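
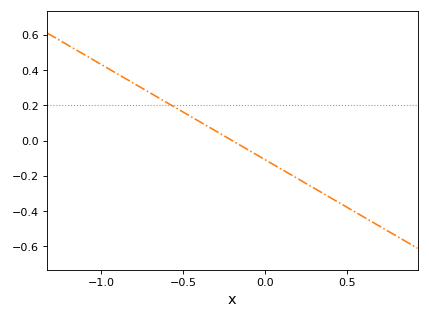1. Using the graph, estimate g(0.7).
-0.48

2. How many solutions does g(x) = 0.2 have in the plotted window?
1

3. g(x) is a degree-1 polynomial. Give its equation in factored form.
y = -0.54(x + 0.2)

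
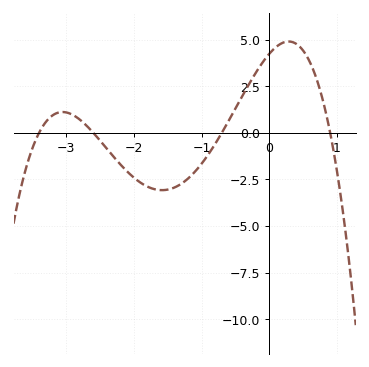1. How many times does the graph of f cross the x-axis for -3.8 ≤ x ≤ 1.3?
4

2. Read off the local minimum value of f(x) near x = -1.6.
-3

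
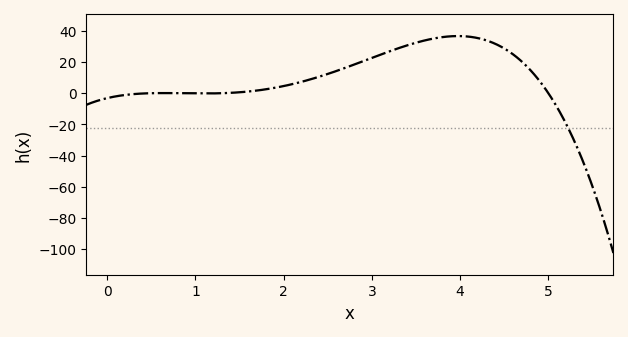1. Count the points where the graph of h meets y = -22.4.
1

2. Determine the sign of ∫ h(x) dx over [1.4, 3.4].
positive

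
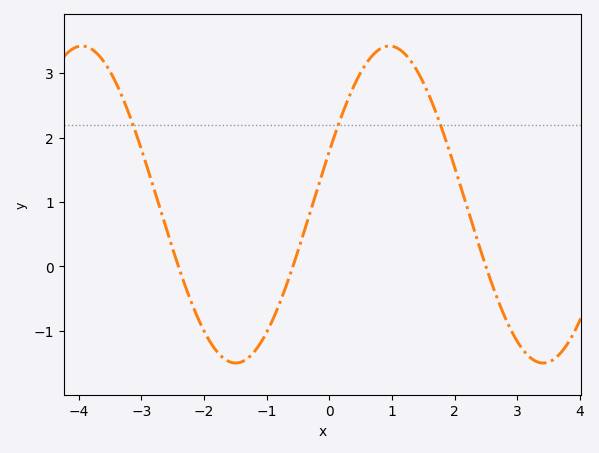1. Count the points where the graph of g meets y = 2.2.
3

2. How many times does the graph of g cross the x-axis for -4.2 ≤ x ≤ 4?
3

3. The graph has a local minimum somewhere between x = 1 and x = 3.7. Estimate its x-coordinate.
3.41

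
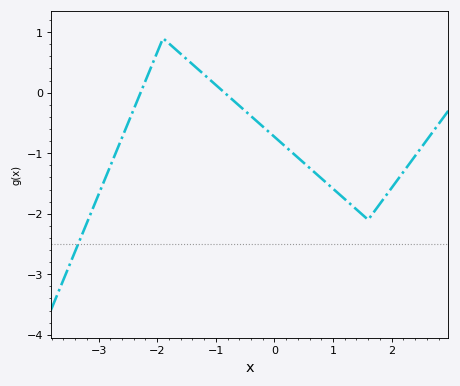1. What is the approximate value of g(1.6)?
-2.1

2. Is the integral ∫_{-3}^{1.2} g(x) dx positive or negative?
negative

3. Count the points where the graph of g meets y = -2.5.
1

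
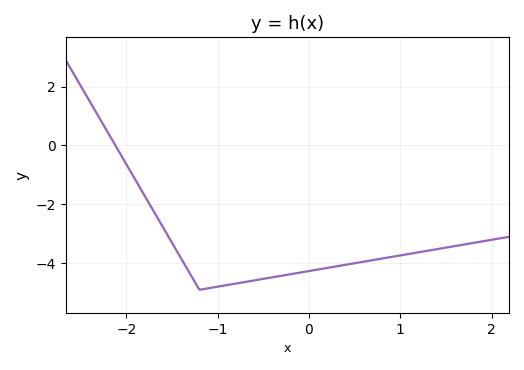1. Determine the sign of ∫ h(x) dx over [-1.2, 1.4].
negative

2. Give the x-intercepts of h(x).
-2.12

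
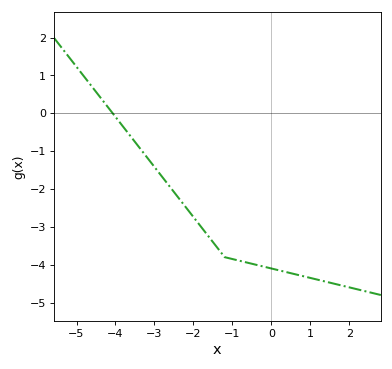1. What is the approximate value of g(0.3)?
-4.17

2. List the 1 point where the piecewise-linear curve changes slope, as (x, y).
(-1.2, -3.8)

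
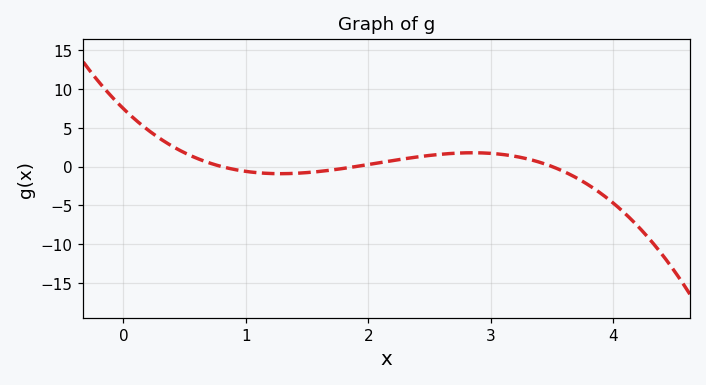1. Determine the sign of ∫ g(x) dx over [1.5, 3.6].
positive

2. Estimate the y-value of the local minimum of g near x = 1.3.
-0.925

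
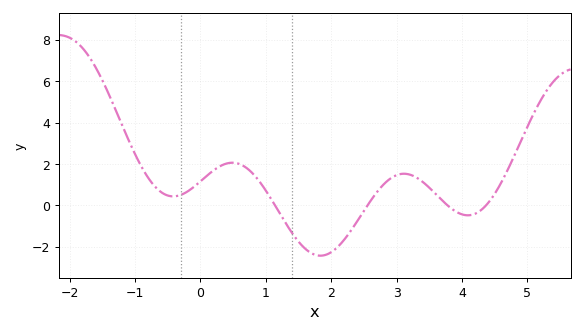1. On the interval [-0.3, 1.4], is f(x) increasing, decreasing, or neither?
neither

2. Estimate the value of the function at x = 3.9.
-0.283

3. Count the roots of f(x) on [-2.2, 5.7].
4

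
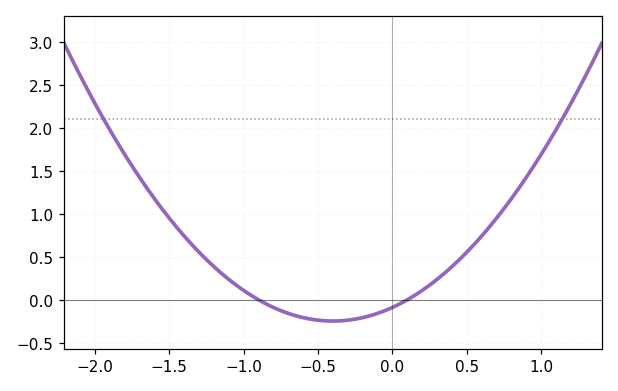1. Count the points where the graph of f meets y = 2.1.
2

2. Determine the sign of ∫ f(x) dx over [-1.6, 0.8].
positive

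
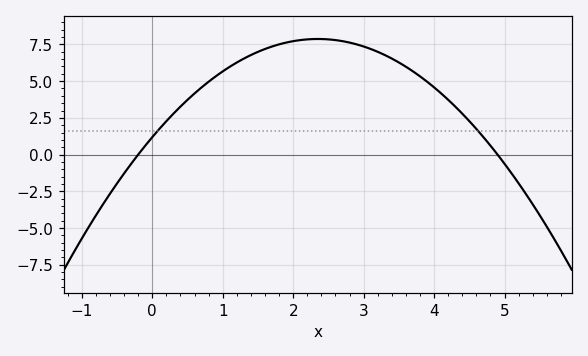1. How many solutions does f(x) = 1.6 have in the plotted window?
2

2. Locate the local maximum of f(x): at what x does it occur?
2.35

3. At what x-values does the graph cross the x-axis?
-0.2, 4.9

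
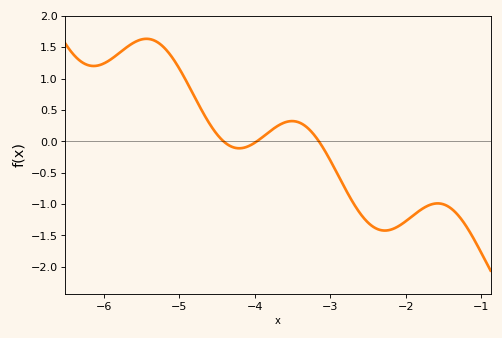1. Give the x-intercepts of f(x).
-4.41, -3.97, -3.15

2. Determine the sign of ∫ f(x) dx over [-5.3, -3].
positive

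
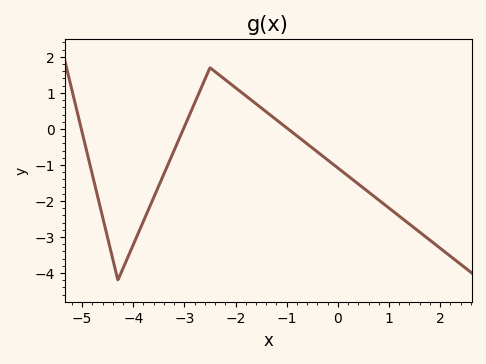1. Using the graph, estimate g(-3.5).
-1.6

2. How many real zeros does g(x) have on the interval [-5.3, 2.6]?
3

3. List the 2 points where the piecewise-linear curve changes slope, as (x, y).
(-4.3, -4.2); (-2.5, 1.7)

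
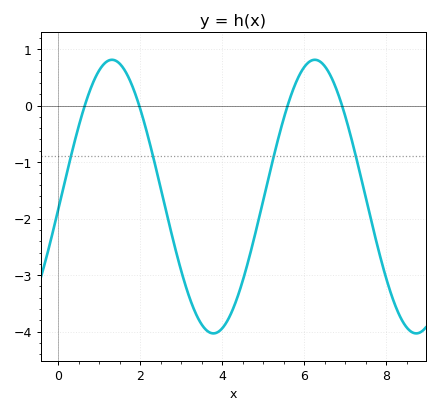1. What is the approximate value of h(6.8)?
0.269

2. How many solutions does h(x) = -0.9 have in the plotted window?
4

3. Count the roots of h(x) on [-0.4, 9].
4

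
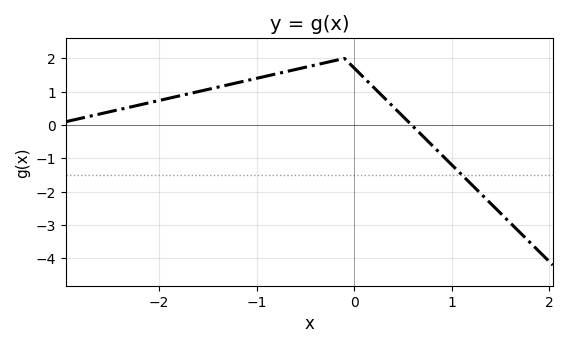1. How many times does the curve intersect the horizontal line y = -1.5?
1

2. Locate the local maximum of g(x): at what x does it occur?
-0.1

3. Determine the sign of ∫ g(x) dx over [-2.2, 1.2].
positive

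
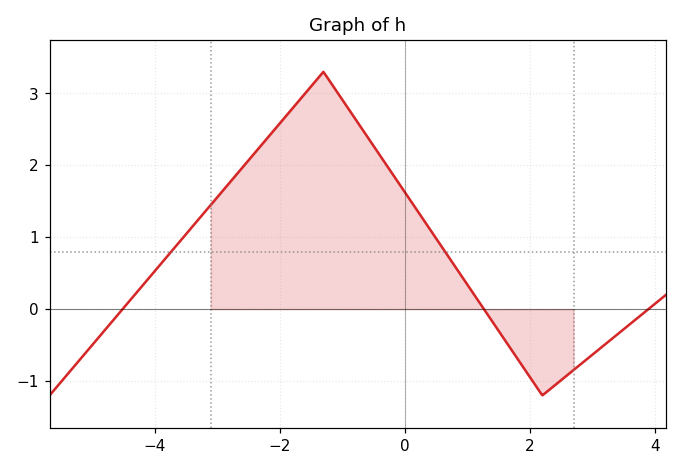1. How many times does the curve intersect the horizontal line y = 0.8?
2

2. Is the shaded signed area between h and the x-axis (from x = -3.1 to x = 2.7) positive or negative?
positive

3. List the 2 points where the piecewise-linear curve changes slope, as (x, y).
(-1.3, 3.3); (2.2, -1.2)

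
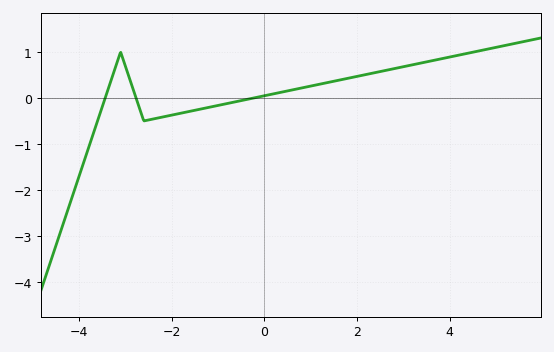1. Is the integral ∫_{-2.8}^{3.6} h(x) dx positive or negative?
positive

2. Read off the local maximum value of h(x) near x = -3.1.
0.998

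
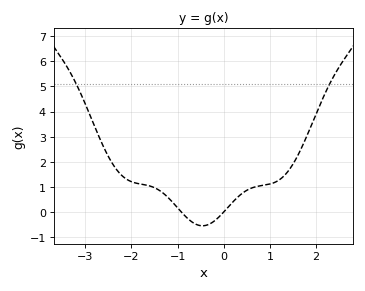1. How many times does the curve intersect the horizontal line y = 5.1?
2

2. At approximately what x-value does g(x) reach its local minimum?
-0.461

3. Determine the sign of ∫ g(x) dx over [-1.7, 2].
positive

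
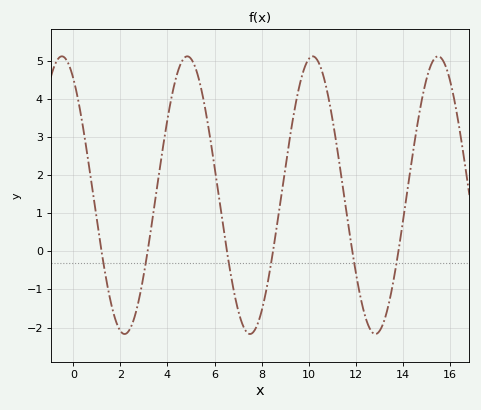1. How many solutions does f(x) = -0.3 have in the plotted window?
6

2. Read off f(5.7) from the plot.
3.39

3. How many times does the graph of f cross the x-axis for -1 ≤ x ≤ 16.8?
6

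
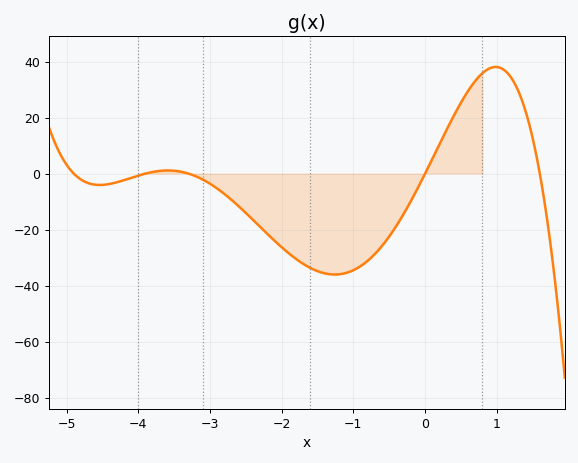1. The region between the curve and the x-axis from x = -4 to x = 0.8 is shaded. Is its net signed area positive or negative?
negative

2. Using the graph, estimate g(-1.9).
-28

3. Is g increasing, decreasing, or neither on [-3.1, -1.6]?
decreasing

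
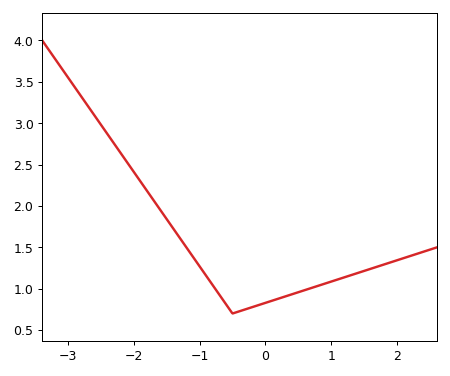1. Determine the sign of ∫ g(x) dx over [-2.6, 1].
positive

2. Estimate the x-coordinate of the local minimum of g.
-0.499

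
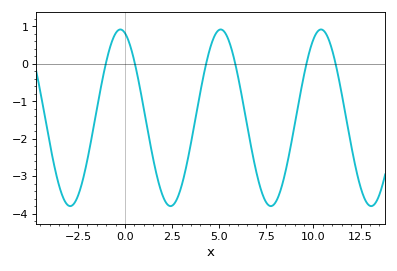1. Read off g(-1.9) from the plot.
-2.3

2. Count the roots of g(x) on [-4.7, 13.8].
6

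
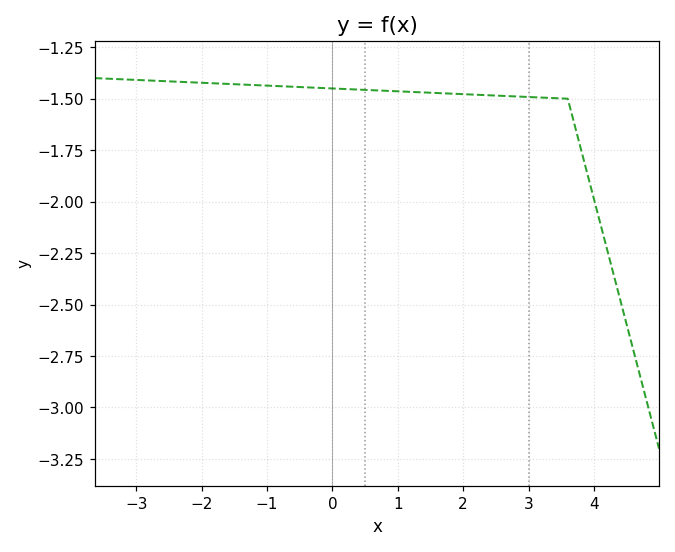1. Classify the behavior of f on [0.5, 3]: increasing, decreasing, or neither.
decreasing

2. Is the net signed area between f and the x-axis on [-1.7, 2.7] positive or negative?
negative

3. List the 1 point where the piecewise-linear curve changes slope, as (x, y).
(3.6, -1.5)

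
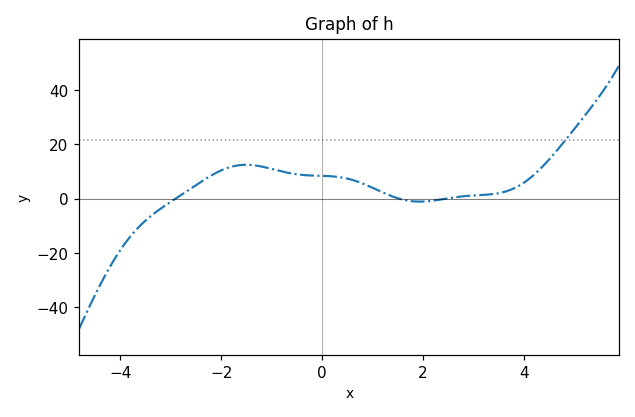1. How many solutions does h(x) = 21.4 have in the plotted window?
1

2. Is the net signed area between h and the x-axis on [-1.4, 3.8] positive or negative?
positive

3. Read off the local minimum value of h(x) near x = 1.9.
-1.12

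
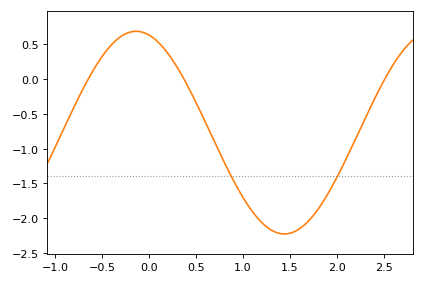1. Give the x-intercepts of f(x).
-0.6, 0.4, 2.5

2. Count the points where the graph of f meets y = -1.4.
2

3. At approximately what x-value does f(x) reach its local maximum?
-0.1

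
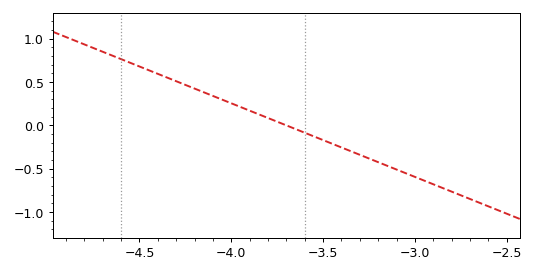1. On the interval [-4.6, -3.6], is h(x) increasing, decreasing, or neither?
decreasing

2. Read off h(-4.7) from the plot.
0.85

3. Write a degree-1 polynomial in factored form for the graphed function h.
y = -0.85(x + 3.7)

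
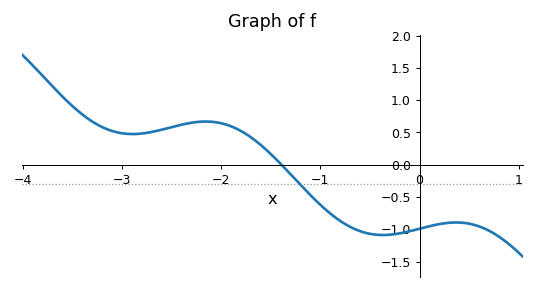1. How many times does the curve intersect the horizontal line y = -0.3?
1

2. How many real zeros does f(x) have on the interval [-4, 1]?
1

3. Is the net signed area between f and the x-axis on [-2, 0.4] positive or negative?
negative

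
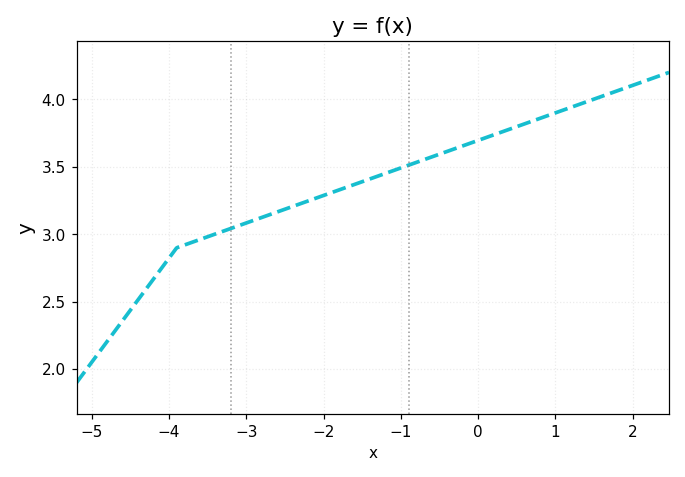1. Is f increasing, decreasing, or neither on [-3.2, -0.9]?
increasing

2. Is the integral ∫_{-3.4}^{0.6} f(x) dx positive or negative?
positive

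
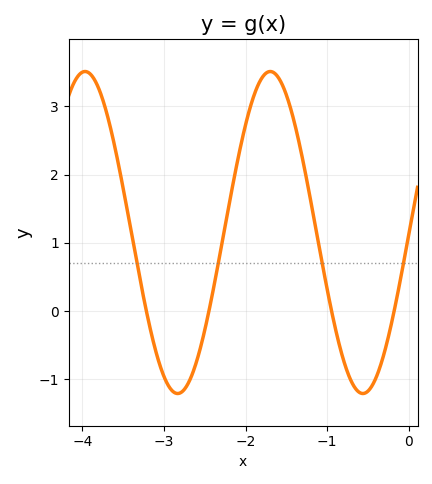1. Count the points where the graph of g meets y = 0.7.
4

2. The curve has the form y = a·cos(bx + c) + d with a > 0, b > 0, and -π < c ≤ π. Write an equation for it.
y = 2.36cos(2.8x - 1.6) + 1.15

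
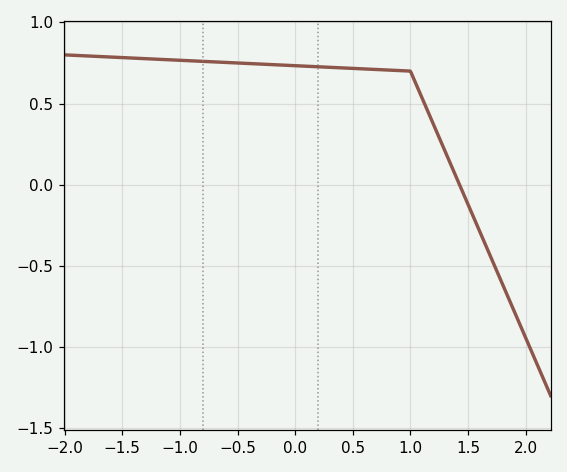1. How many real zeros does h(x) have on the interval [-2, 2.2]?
1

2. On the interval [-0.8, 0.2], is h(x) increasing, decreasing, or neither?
decreasing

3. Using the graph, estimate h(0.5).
0.7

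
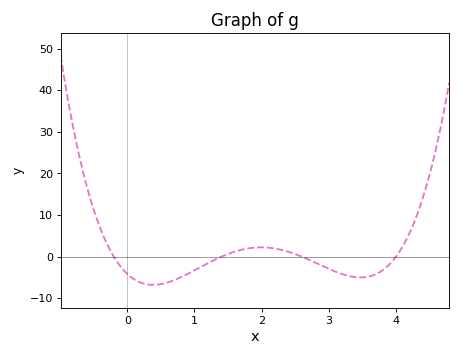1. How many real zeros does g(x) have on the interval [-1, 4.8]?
4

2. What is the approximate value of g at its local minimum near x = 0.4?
-7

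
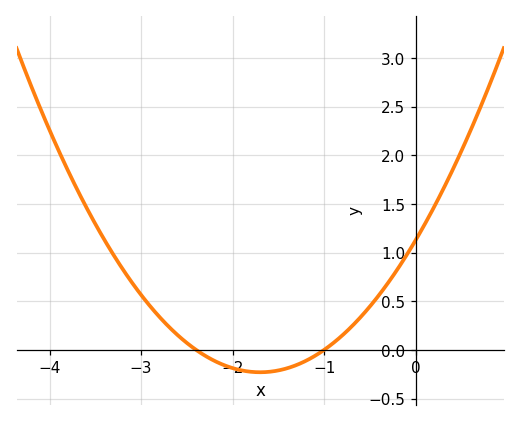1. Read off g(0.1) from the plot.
1.29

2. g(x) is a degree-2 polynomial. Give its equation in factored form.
y = 0.47(x + 2.4)(x + 1)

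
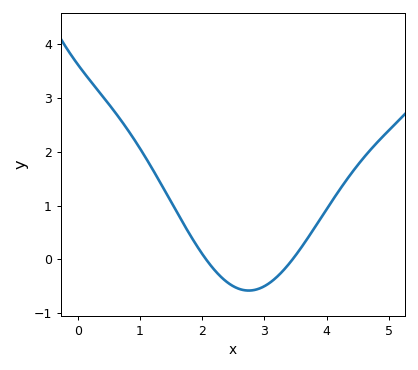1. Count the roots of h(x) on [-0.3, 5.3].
2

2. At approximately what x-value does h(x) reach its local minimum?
2.75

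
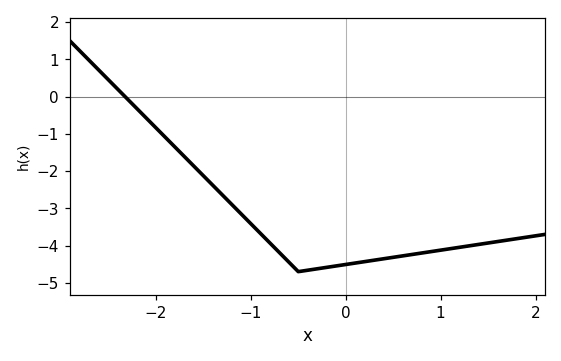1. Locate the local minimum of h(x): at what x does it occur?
-0.499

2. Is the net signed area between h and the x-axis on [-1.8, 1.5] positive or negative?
negative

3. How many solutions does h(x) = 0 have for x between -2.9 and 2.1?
1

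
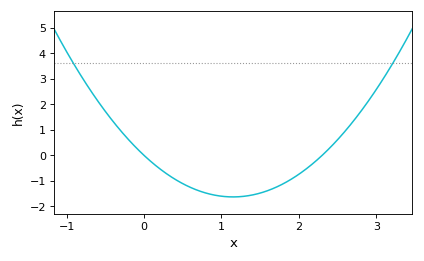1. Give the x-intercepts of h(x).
0, 2.3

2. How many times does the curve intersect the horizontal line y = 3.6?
2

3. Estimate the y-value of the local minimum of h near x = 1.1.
-1.63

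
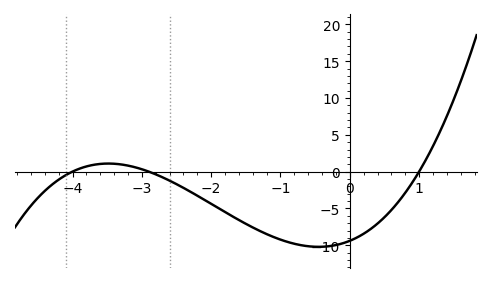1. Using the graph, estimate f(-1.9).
-5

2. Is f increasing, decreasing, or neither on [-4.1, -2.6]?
neither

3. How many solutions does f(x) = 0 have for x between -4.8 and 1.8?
3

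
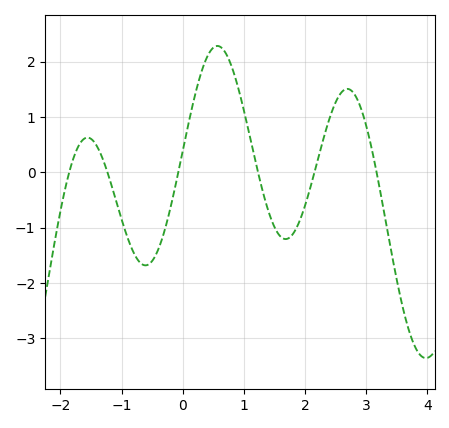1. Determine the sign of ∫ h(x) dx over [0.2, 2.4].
positive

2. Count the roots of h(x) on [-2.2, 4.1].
6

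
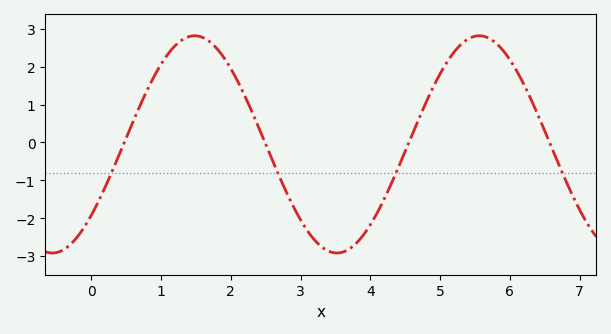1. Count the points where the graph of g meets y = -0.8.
4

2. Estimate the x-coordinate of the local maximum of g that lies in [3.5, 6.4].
5.56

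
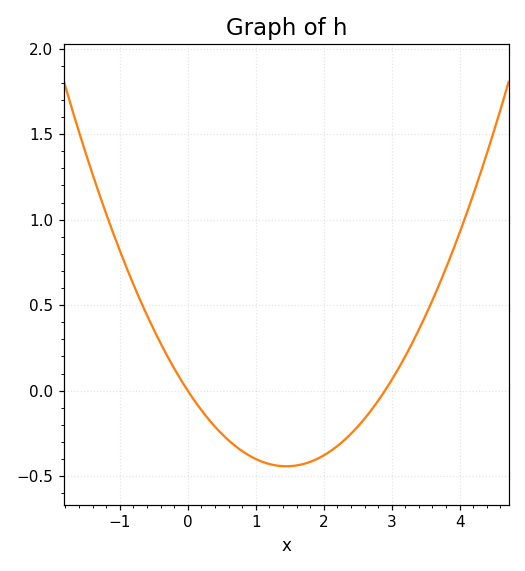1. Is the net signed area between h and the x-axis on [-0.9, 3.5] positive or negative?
negative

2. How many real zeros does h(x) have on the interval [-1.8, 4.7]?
2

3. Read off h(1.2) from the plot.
-0.428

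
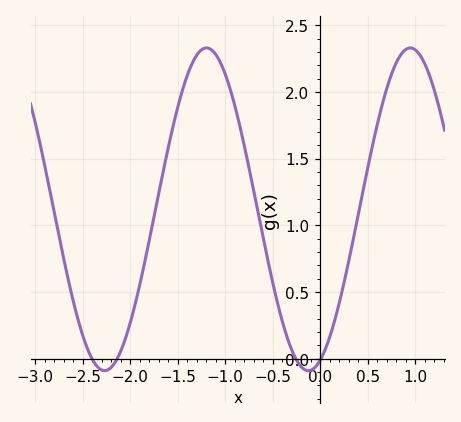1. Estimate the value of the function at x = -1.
2.15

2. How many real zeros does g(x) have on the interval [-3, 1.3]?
4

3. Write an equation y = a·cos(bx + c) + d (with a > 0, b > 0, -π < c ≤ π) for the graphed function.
y = 1.21cos(2.9x - 2.8) + 1.12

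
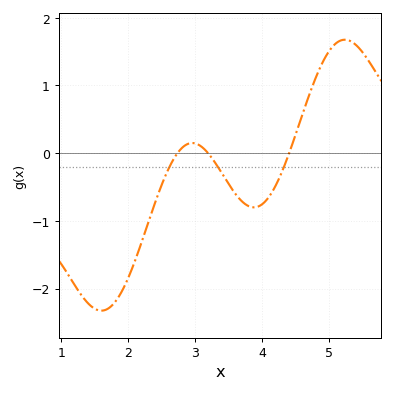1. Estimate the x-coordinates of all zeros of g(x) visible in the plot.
2.7, 3.2, 4.4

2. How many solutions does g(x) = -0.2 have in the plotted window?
3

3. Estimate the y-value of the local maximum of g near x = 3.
0.1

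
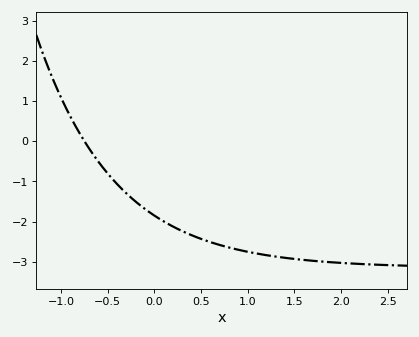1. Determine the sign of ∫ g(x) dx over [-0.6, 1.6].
negative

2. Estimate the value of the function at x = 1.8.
-2.99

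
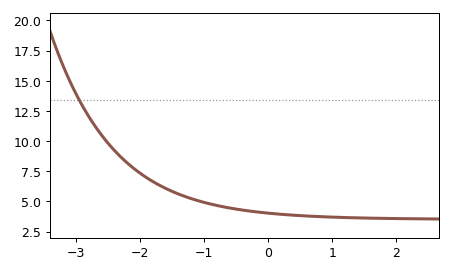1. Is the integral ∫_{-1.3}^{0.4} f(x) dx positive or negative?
positive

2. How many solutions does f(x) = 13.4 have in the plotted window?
1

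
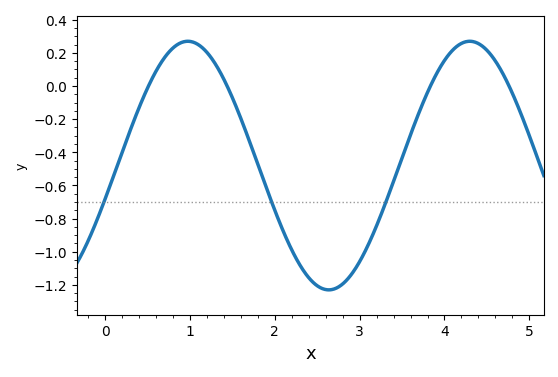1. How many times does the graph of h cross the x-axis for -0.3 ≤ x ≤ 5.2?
4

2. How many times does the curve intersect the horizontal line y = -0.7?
3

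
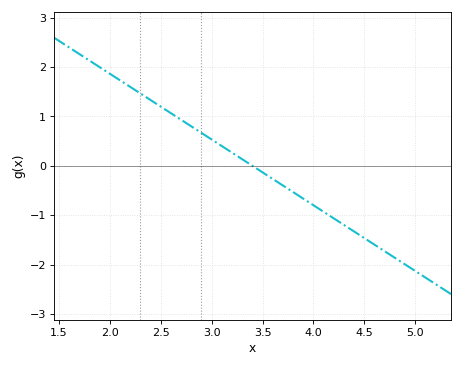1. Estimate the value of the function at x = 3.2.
0.3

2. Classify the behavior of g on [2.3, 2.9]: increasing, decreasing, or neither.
decreasing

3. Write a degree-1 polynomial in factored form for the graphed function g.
y = -1.33(x - 3.4)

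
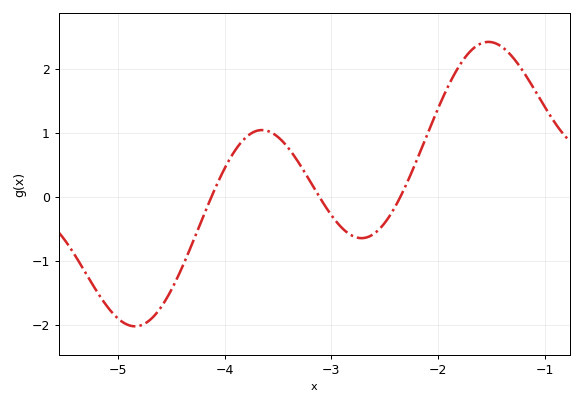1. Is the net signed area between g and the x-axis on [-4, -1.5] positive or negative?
positive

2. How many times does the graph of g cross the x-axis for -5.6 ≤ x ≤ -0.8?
3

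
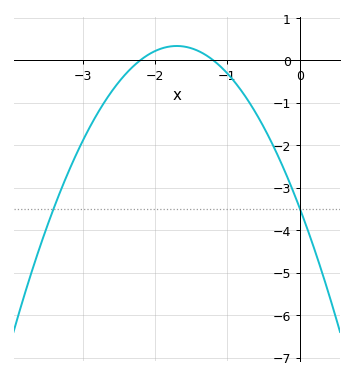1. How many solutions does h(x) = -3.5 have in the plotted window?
2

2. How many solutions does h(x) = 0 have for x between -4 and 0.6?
2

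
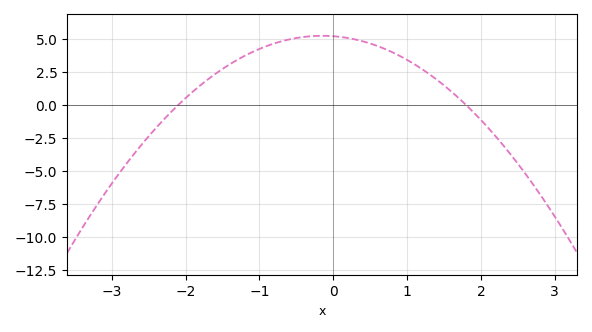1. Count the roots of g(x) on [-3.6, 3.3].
2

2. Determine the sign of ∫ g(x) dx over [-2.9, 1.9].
positive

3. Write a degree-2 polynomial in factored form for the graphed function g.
y = -1.38(x + 2.1)(x - 1.8)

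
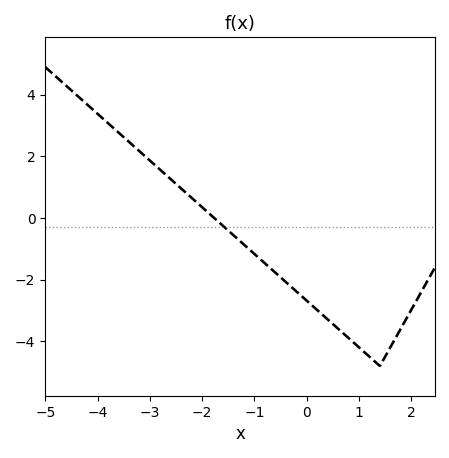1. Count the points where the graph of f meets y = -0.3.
1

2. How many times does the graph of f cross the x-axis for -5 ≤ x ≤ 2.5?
1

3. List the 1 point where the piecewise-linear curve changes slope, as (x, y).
(1.4, -4.8)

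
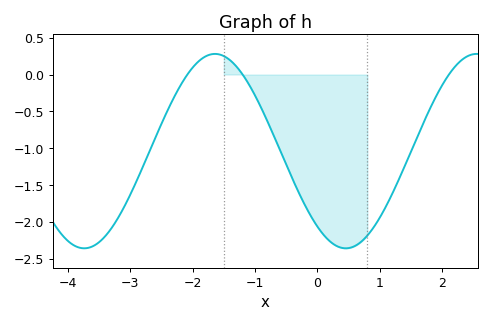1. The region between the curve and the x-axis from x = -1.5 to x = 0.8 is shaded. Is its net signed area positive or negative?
negative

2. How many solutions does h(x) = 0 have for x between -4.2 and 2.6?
3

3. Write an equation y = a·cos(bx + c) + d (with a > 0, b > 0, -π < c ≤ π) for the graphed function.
y = 1.32cos(1.5x + 2.46) - 1.04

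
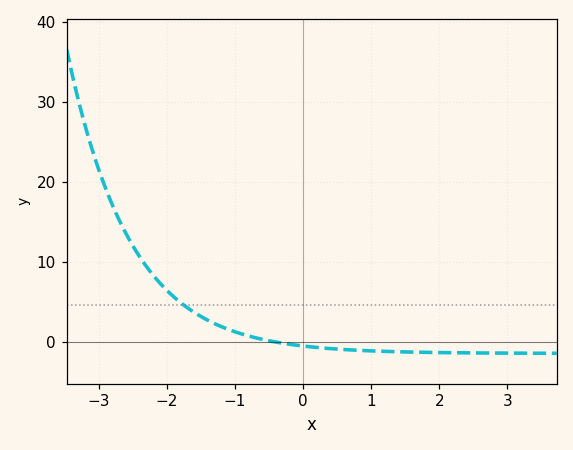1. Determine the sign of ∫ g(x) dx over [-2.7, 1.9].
positive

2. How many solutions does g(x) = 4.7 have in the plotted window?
1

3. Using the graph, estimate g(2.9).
-1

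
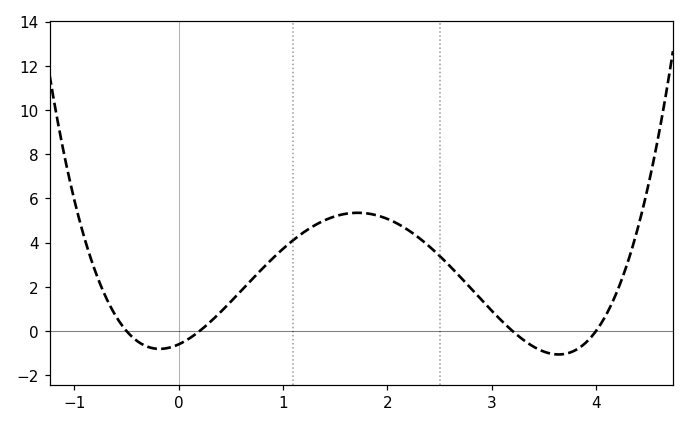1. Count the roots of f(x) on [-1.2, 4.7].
4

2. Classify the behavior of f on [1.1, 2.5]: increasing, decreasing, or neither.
neither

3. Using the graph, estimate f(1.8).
5.4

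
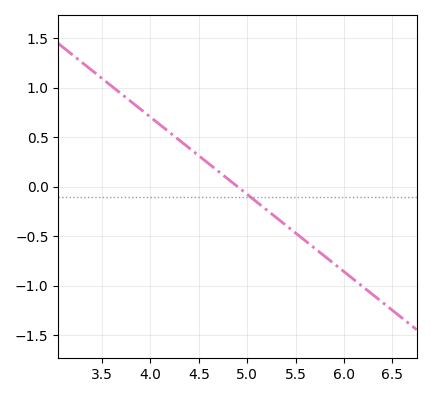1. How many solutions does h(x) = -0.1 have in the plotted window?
1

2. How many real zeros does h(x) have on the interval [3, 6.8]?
1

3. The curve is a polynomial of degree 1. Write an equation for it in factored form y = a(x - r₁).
y = -0.78(x - 4.9)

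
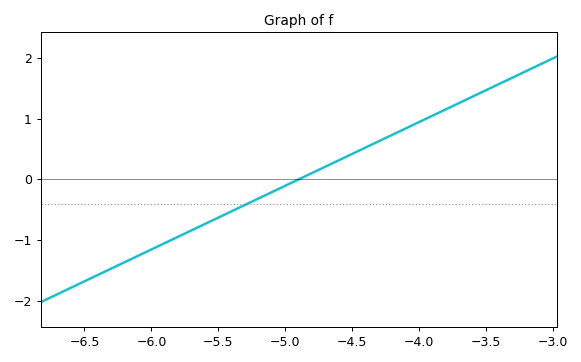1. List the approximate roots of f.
-4.9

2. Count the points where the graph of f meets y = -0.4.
1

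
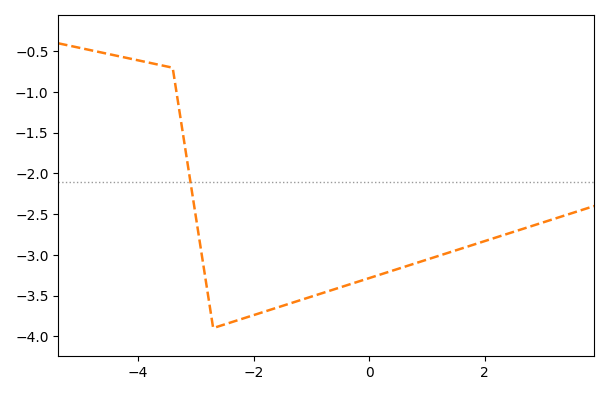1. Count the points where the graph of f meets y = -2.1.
1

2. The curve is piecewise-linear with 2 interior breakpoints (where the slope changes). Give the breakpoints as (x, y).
(-3.4, -0.7); (-2.7, -3.9)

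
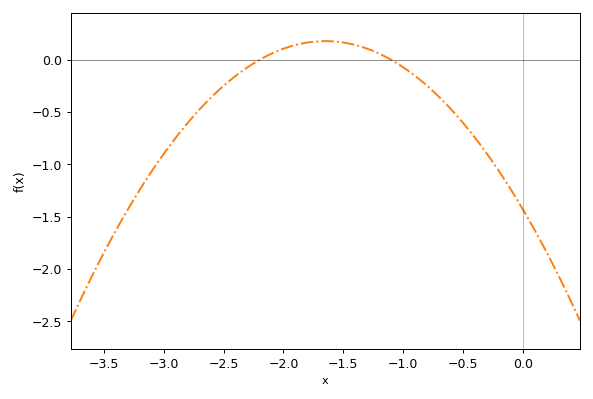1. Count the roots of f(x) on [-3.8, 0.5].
2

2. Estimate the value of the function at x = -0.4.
-0.75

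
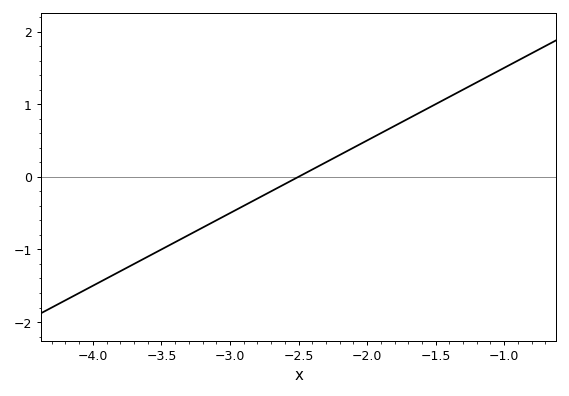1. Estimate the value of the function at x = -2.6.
-0.1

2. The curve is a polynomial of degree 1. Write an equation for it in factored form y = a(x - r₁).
y = 1(x + 2.5)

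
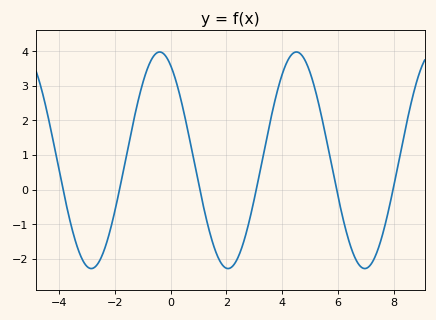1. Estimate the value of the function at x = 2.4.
-1.98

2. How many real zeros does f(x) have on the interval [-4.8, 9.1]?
6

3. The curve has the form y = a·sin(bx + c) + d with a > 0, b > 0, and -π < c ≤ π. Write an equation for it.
y = 3.13sin(1.28x + 2.08) + 0.85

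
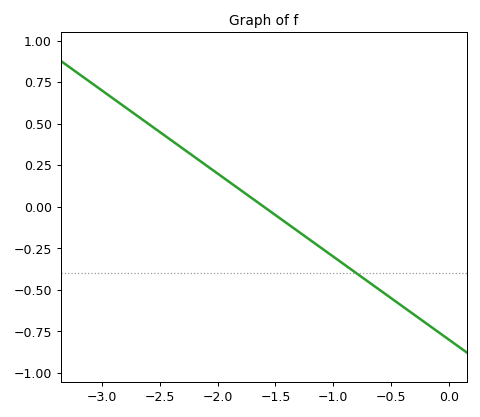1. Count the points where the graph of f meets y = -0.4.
1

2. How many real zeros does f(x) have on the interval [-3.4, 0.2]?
1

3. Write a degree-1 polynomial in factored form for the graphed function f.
y = -0.5(x + 1.6)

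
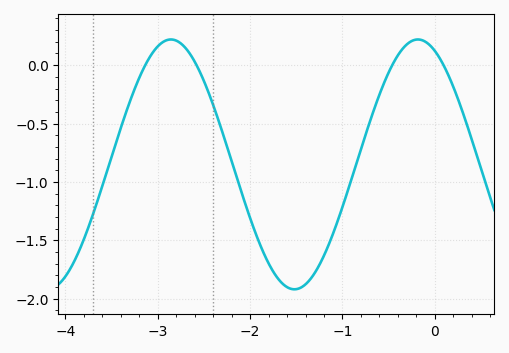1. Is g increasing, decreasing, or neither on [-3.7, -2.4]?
neither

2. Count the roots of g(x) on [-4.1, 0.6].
4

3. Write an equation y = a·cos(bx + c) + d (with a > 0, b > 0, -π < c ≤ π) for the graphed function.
y = 1.07cos(2.35x + 0.432) - 0.85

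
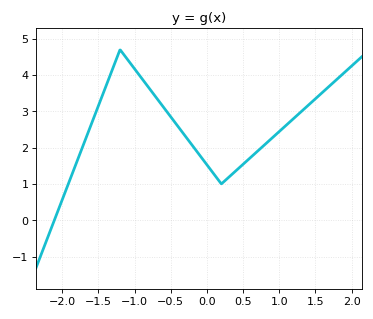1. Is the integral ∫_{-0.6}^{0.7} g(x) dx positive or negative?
positive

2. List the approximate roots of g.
-2.1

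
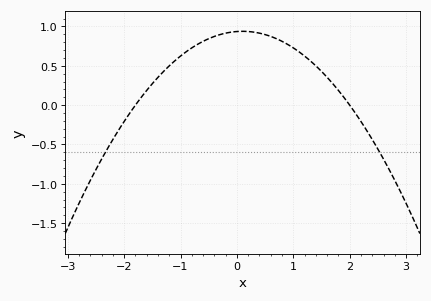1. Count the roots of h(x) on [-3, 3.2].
2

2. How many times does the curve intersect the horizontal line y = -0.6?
2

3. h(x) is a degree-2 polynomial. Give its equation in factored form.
y = -0.26(x + 1.8)(x - 2)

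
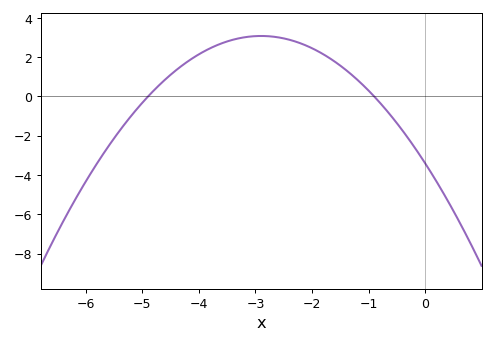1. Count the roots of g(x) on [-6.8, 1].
2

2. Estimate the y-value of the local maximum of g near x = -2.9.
3.08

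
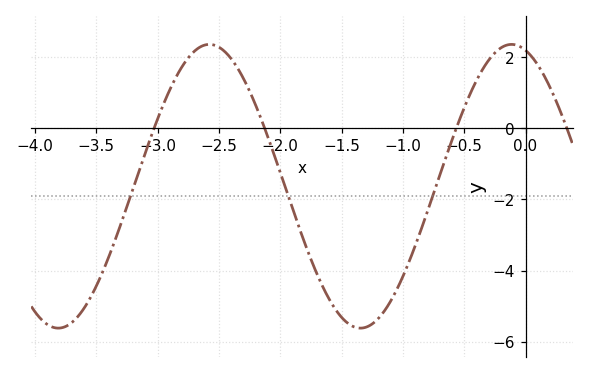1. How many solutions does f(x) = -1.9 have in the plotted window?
3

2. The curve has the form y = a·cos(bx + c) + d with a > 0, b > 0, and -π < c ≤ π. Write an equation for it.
y = 3.99cos(2.5x + 0.29) - 1.63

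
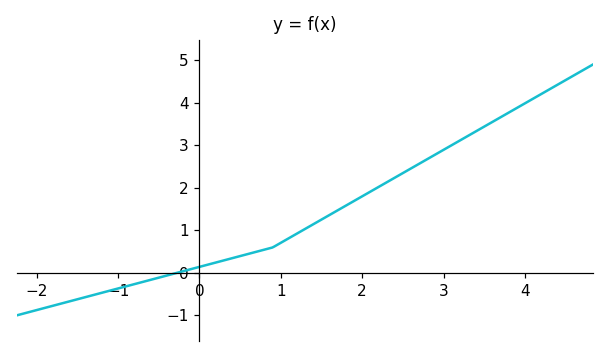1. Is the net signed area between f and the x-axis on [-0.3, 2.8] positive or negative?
positive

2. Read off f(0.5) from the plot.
0.4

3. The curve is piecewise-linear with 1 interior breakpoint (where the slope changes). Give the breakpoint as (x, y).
(0.9, 0.6)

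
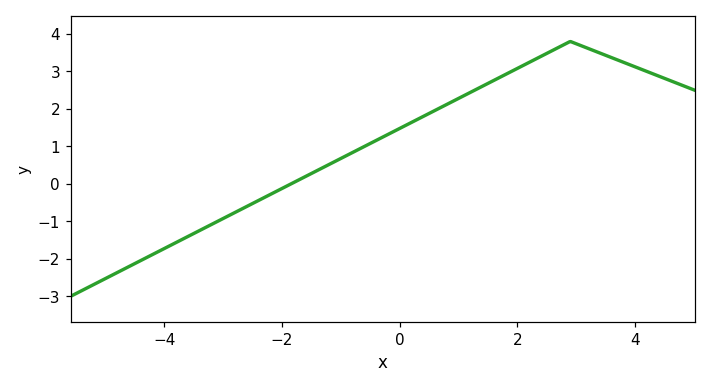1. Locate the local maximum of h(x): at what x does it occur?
2.9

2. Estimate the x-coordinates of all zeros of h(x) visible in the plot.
-1.84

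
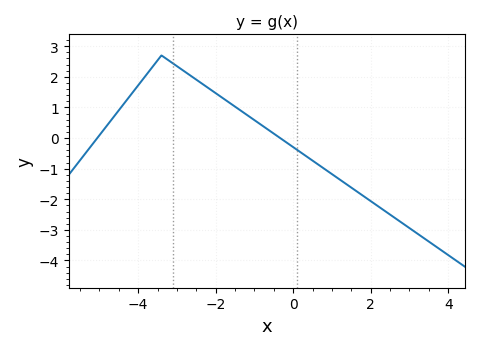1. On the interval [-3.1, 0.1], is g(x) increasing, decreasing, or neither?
decreasing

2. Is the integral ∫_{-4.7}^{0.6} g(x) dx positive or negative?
positive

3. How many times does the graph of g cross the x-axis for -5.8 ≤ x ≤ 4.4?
2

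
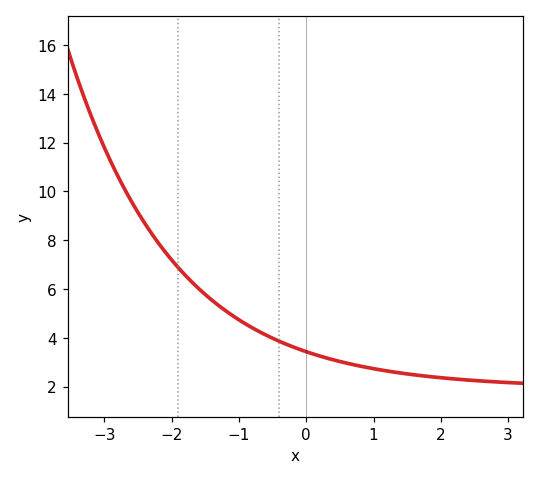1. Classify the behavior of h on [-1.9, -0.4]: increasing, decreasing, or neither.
decreasing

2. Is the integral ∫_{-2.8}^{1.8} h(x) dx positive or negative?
positive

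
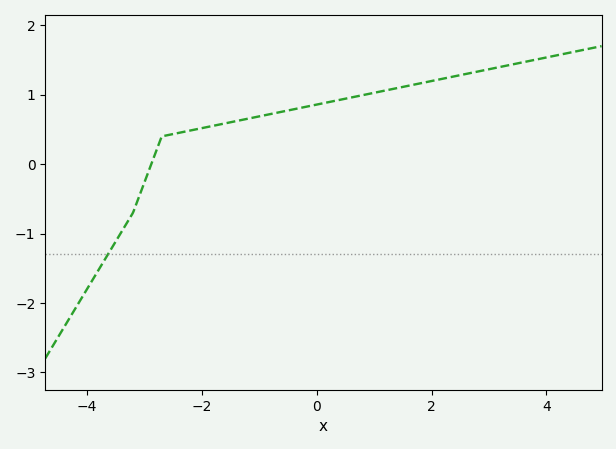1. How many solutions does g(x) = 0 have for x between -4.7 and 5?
1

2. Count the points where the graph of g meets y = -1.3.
1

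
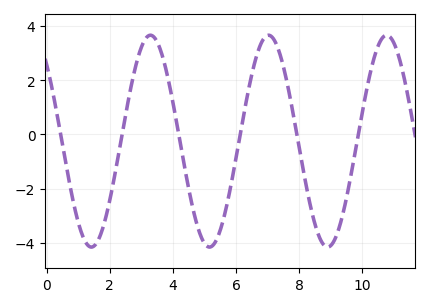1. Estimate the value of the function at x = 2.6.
1.4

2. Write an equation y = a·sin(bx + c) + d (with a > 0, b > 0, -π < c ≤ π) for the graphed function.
y = 3.91sin(1.7x + 2.3) - 0.25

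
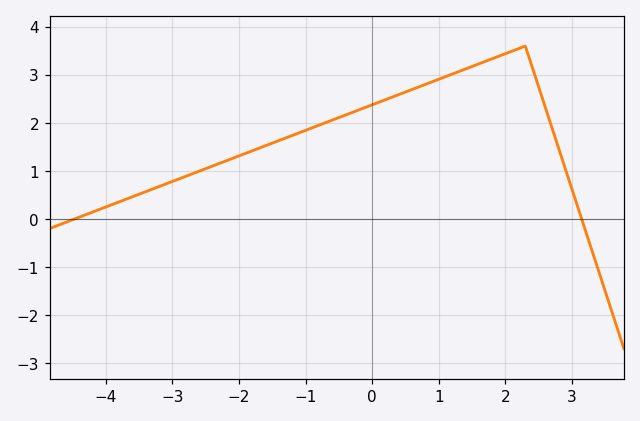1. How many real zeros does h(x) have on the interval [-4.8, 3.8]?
2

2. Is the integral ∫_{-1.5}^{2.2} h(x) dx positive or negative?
positive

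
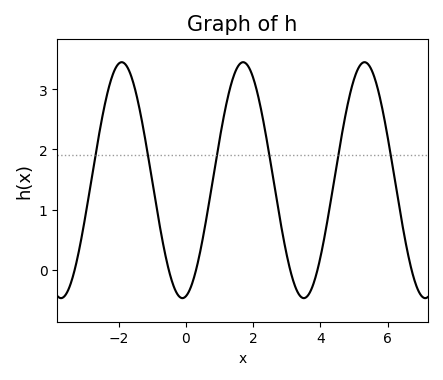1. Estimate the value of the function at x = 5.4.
3.43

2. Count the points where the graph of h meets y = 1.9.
6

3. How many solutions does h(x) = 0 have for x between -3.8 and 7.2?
6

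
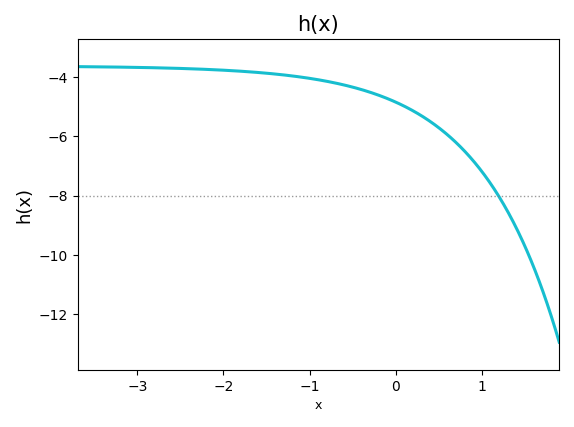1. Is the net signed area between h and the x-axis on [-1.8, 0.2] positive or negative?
negative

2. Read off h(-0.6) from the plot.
-4.2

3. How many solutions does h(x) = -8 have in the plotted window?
1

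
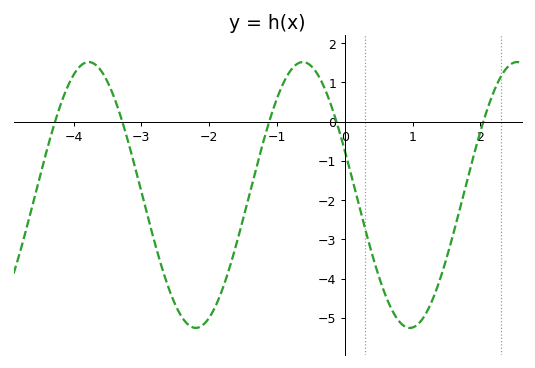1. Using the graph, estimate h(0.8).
-5.1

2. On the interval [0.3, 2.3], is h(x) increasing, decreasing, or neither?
neither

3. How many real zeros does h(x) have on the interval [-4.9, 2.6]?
5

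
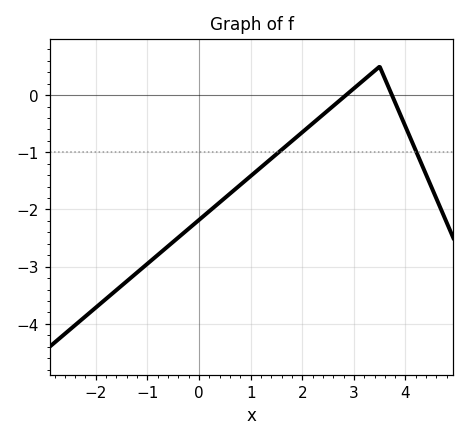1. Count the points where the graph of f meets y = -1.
2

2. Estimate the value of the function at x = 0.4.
-1.9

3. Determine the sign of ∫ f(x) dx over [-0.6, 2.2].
negative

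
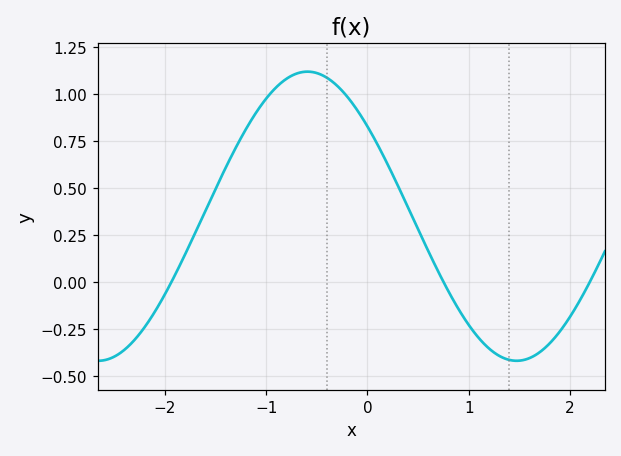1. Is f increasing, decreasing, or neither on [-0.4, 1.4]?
decreasing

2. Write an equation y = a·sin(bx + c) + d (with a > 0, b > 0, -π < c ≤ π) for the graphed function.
y = 0.77sin(1.52x + 2.47) + 0.35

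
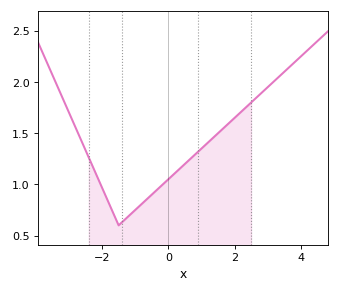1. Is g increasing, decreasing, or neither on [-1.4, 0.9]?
increasing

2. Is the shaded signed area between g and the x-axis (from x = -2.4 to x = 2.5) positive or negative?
positive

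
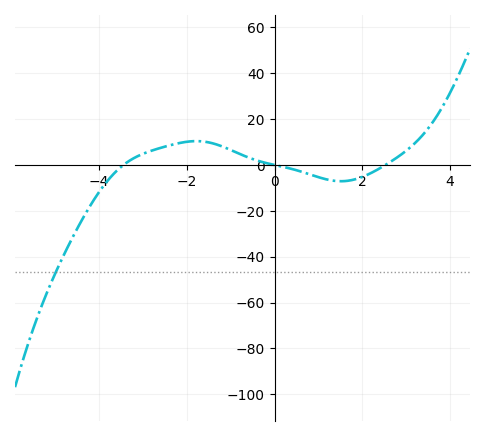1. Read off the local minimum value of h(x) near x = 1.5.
-7.08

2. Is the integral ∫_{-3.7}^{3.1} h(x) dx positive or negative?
positive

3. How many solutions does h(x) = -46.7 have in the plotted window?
1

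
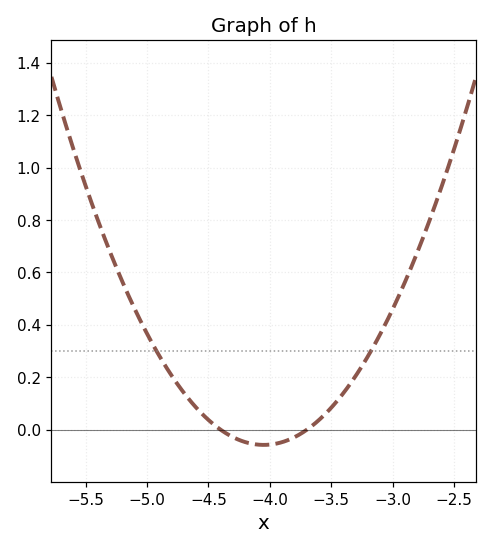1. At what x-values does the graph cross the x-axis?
-4.4, -3.7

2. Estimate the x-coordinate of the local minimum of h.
-4.05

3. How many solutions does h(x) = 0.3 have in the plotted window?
2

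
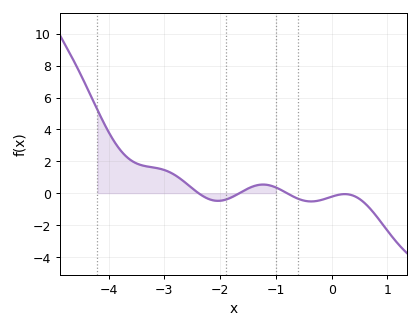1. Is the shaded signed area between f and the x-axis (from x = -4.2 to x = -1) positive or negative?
positive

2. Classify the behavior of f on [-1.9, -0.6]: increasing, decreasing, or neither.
neither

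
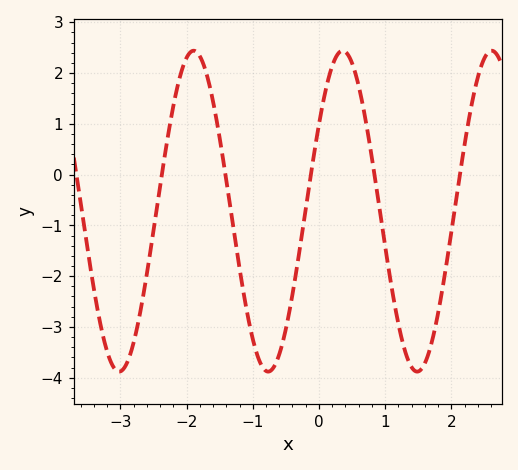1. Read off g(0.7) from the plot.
1.11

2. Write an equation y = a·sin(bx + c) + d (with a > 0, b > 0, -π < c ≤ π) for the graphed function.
y = 3.16sin(2.79x + 0.57) - 0.72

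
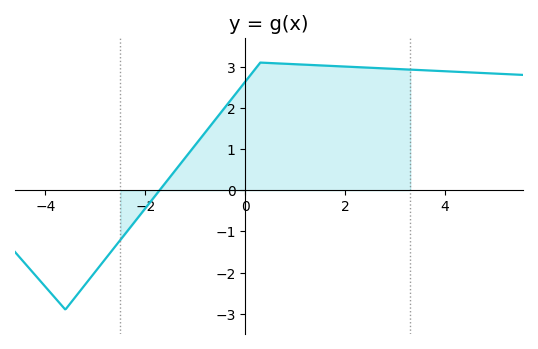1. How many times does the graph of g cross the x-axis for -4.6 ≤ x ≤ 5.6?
1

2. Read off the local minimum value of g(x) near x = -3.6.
-2.9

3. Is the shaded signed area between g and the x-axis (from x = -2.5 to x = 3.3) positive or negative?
positive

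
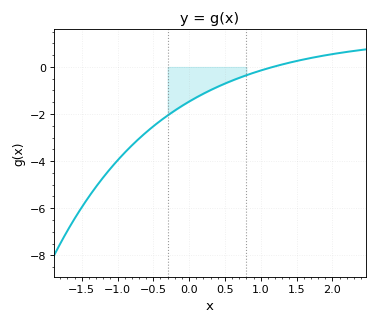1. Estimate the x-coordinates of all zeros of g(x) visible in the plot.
1.17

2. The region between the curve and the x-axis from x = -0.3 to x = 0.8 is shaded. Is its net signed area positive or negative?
negative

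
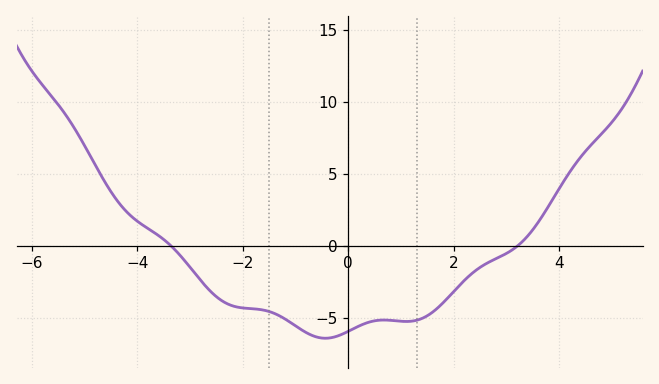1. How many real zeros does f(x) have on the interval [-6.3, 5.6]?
2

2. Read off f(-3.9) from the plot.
1.5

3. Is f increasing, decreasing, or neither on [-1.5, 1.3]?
neither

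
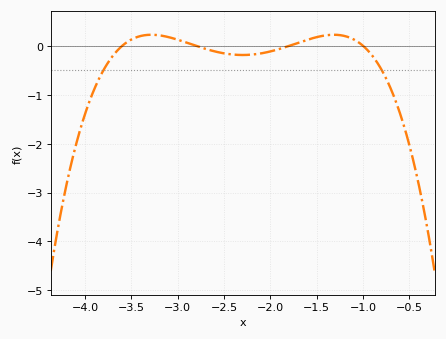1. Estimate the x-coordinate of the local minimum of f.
-2.3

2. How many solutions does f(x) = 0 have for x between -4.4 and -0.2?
4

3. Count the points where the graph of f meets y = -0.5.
2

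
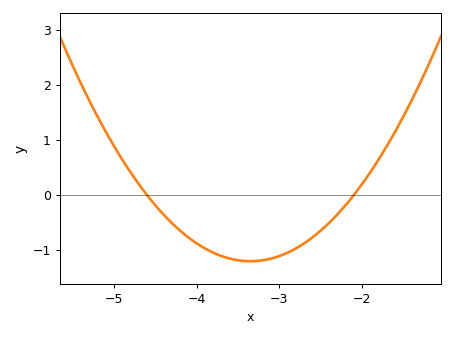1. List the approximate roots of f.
-4.6, -2.1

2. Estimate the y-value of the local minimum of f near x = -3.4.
-1.2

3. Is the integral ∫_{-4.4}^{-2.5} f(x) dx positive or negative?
negative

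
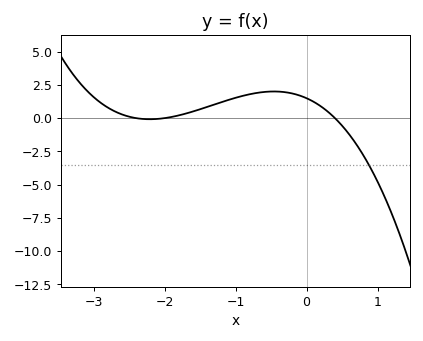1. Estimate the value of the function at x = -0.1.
1.7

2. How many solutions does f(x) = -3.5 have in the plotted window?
1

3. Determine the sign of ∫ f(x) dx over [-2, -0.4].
positive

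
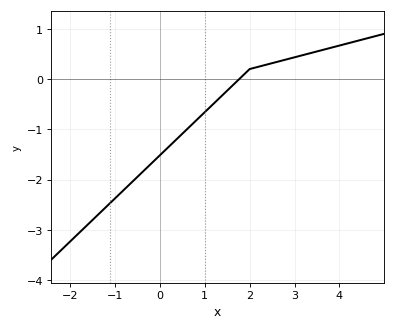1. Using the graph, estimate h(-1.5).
-2.8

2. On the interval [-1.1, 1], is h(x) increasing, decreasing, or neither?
increasing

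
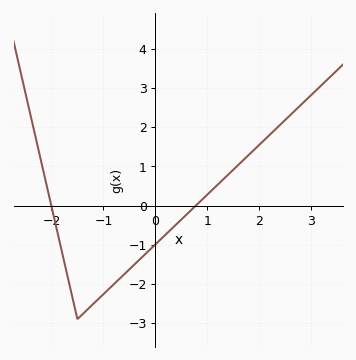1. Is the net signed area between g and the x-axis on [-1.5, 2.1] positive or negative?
negative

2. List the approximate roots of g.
-2, 0.778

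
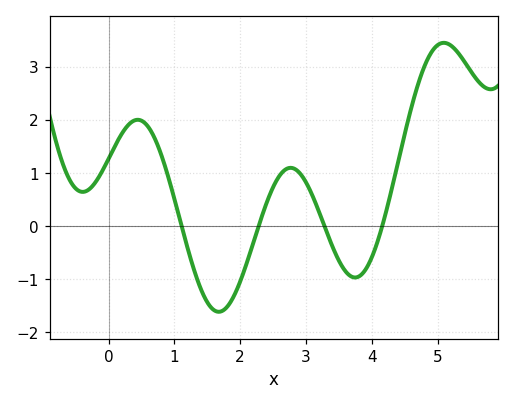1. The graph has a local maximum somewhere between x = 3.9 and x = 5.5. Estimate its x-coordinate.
5.1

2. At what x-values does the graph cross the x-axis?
1.1, 2.3, 3.3, 4.2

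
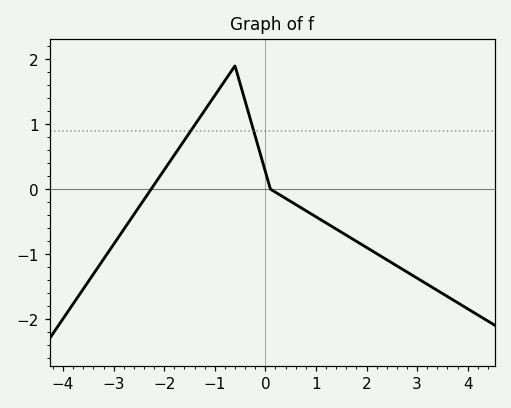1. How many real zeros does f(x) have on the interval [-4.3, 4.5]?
2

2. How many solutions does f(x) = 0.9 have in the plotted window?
2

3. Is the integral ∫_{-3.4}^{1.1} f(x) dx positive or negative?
positive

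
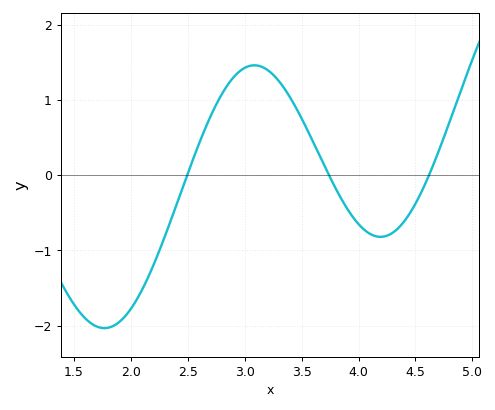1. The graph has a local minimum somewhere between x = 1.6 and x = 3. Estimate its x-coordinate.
1.77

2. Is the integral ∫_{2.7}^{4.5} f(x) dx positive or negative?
positive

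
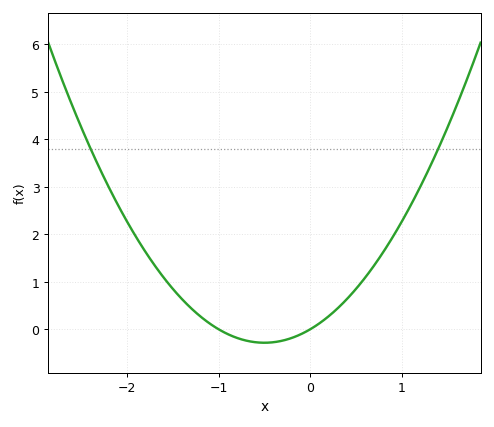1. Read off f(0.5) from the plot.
0.847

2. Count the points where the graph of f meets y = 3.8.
2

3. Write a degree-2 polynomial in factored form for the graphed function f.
y = 1.13(x + 1)(x - 0)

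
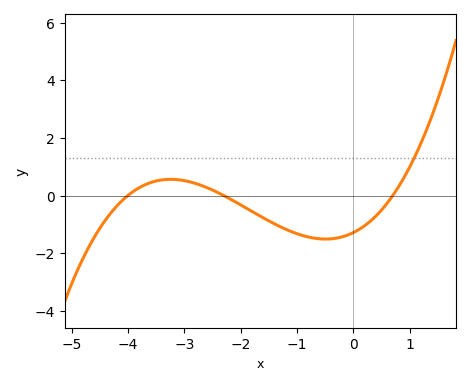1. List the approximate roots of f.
-4, -2.3, 0.7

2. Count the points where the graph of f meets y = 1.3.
1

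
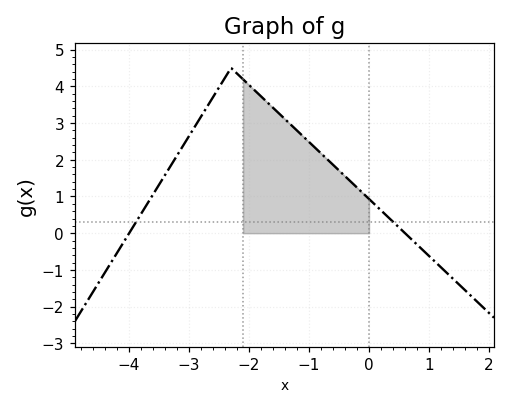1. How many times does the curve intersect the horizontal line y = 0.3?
2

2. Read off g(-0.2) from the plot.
1.2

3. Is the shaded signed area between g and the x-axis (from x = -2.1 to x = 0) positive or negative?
positive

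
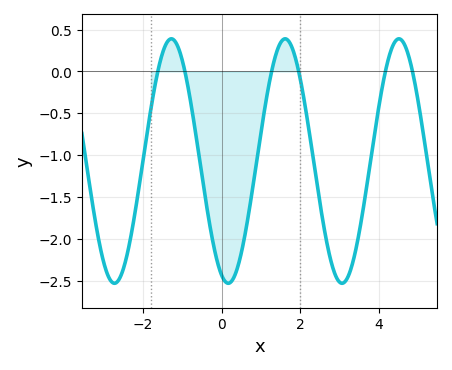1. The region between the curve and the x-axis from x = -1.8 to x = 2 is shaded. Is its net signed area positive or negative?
negative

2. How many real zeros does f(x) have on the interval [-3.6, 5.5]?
6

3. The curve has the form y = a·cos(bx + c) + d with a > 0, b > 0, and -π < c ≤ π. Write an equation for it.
y = 1.46cos(2.2x + 2.8) - 1.07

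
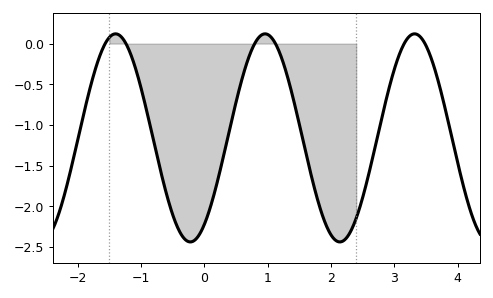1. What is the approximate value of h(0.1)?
-2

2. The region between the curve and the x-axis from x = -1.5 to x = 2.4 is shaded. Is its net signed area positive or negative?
negative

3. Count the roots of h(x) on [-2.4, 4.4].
6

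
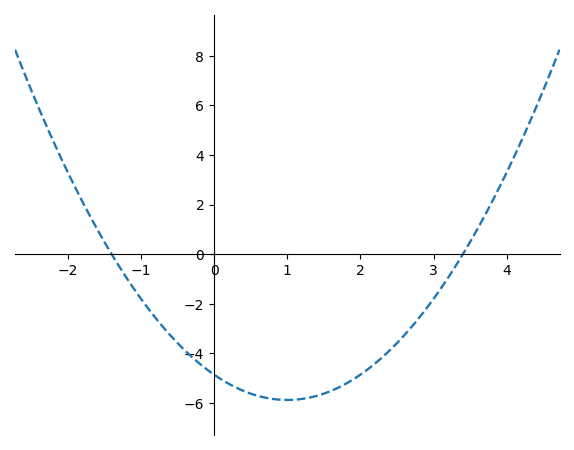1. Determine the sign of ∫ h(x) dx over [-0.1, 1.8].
negative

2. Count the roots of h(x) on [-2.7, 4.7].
2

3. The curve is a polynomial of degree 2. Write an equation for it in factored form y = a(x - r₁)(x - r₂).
y = 1.02(x + 1.4)(x - 3.4)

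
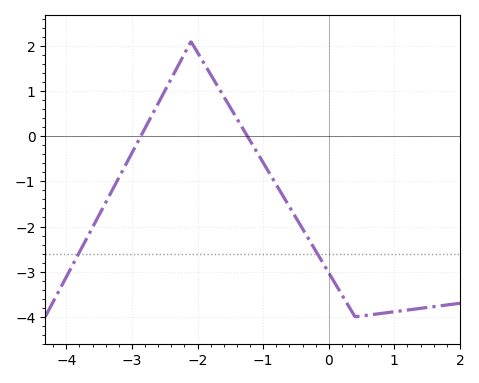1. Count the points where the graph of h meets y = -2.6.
2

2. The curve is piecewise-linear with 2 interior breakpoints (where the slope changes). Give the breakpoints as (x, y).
(-2.1, 2.1); (0.4, -4)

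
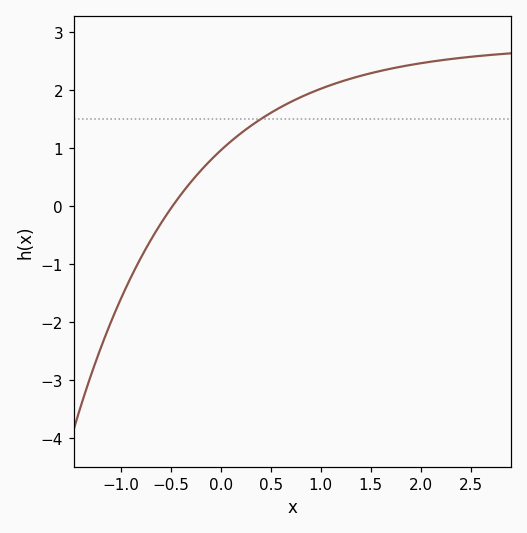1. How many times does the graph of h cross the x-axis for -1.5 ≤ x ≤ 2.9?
1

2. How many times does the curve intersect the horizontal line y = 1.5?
1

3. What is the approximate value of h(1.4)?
2.24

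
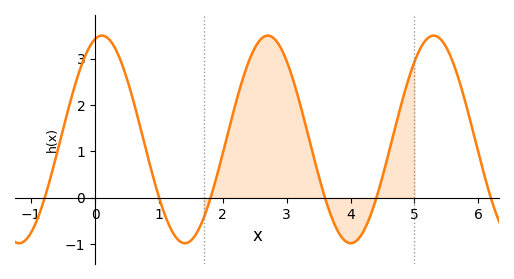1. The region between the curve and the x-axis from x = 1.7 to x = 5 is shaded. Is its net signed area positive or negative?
positive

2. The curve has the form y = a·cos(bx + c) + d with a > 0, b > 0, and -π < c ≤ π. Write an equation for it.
y = 2.24cos(2.4x - 0.26) + 1.26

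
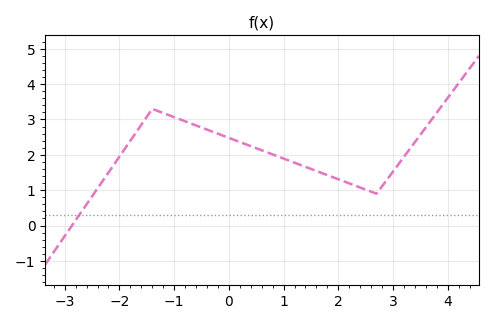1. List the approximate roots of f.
-2.87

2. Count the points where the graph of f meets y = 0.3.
1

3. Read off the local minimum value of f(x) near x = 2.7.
0.901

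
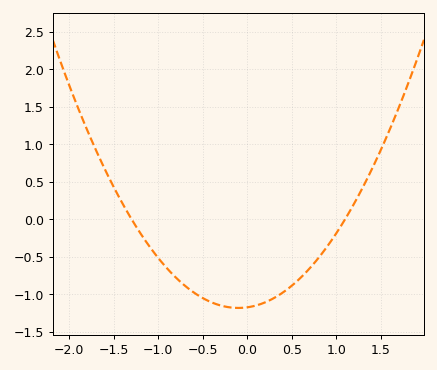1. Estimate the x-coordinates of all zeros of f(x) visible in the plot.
-1.3, 1.1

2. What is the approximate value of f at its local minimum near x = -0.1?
-1.18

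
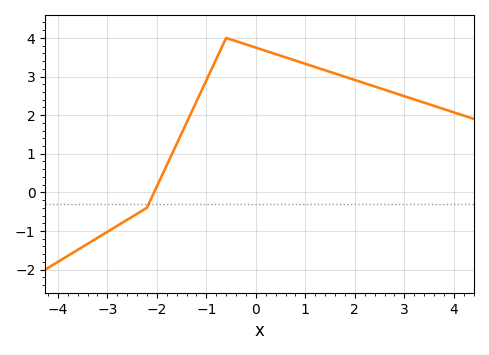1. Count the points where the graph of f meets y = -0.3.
1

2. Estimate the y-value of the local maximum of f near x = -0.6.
4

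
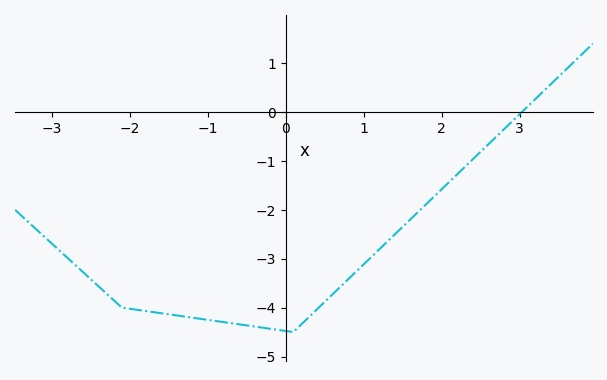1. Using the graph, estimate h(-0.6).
-4.34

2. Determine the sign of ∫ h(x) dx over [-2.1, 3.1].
negative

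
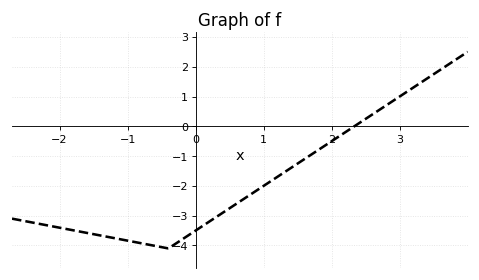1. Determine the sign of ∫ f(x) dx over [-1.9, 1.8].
negative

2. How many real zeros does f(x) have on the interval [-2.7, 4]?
1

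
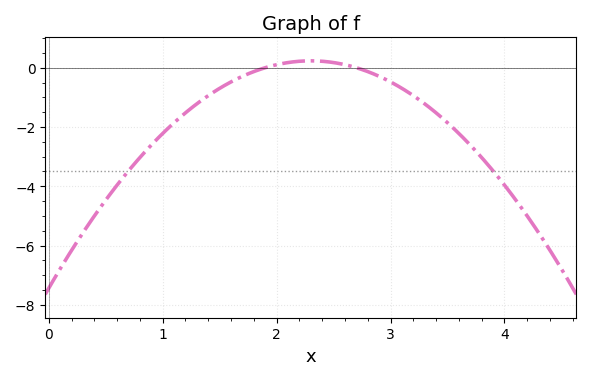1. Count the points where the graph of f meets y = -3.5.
2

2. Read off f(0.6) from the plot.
-3.96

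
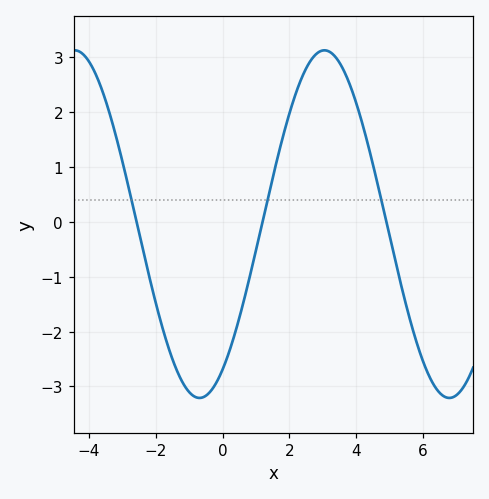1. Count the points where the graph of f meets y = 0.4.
3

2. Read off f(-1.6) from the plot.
-2.33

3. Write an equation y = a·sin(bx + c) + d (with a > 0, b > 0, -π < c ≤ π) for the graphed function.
y = 3.17sin(0.84x - 0.99) - 0.04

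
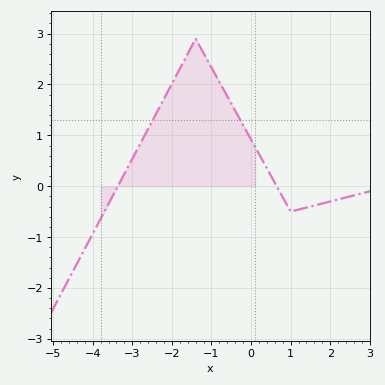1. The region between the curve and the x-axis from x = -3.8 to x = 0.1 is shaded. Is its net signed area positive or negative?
positive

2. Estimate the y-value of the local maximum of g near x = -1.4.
2.9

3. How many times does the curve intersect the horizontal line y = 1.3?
2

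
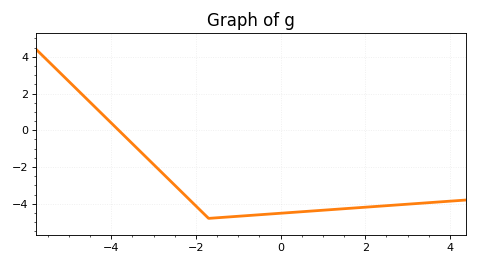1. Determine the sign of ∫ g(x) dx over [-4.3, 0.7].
negative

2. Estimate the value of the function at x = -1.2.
-4.72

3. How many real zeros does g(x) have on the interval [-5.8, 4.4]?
1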